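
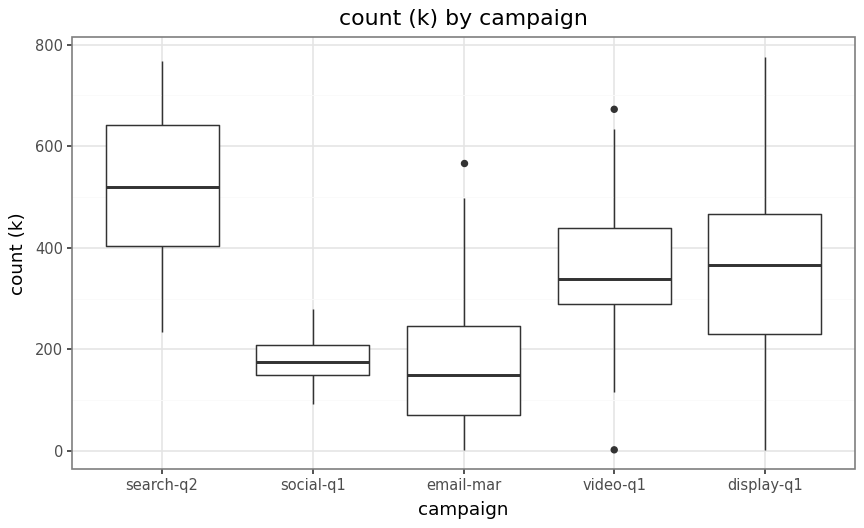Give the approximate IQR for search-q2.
≈ 250

Q3 ≈ 650, Q1 ≈ 400; IQR ≈ 250.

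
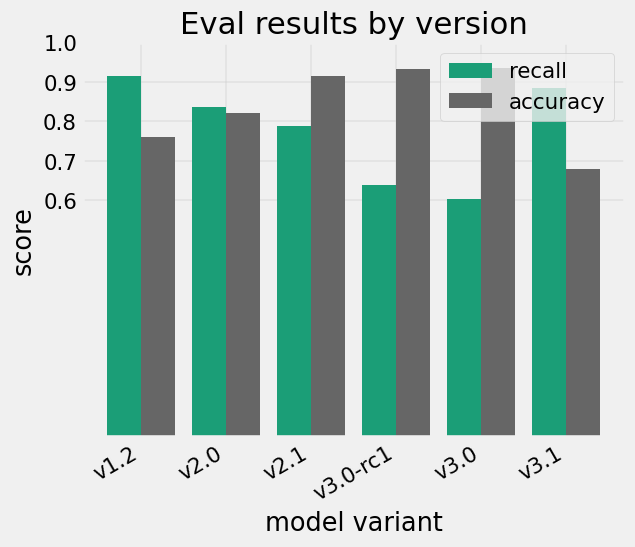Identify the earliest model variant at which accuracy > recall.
v2.0: accuracy ≈ 0.8 vs recall ≈ 0.8 (not yet); v2.1: accuracy ≈ 0.9 vs recall ≈ 0.8 (first crossover).

v2.1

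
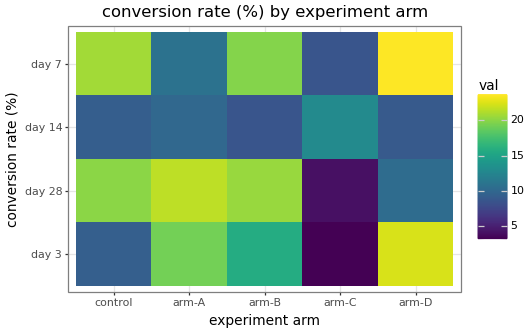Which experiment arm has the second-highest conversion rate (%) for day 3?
Top 3 for day 3: arm-D ≈ 22, arm-A ≈ 20, arm-B ≈ 16.

arm-A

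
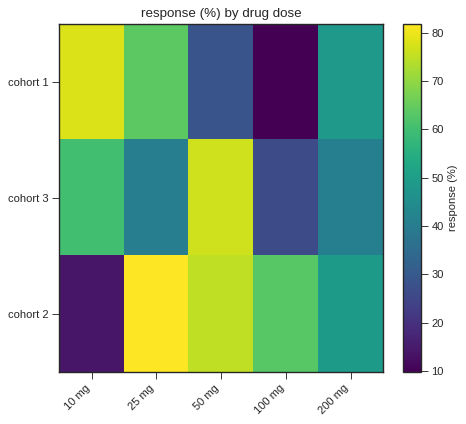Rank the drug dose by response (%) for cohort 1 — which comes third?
Top 4 for cohort 1: 10 mg ≈ 80, 25 mg ≈ 60, 200 mg ≈ 50, 50 mg ≈ 30.

200 mg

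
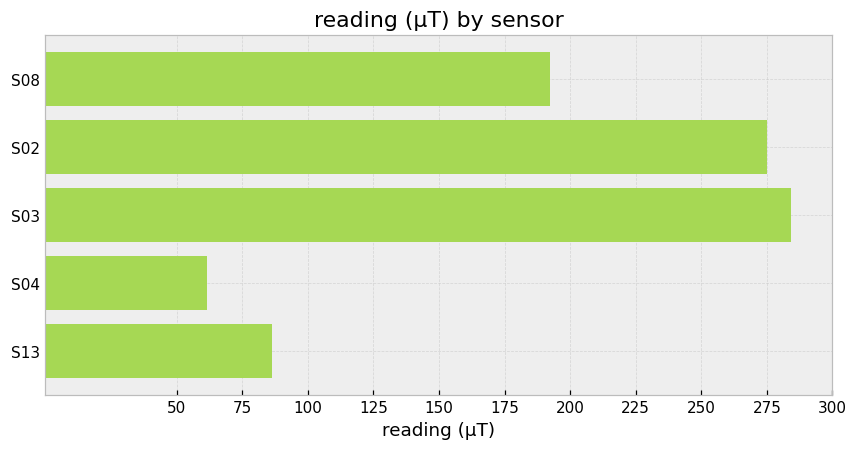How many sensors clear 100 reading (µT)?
Above 100: S08, S02, S03.

3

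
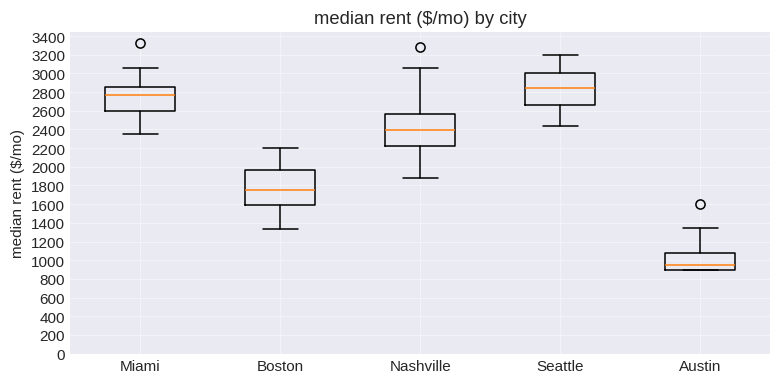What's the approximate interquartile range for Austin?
Q3 ≈ 1000, Q1 ≈ 800; IQR ≈ 200.

≈ 200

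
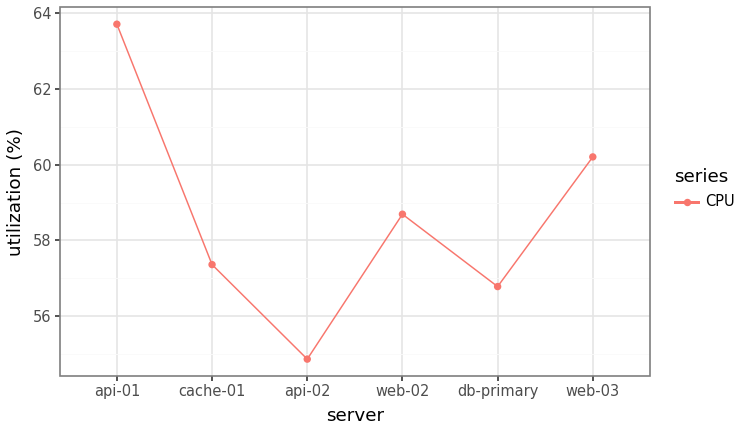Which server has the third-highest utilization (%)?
Top 4: api-01 ≈ 64, web-03 ≈ 60, web-02 ≈ 59, cache-01 ≈ 57.

web-02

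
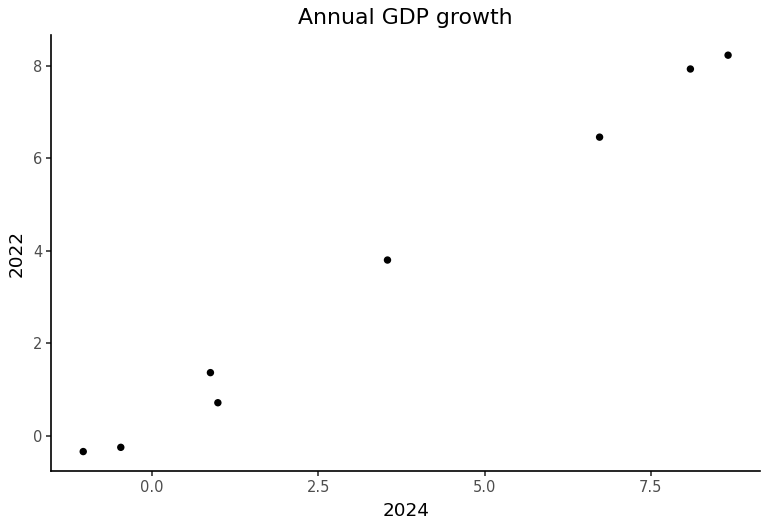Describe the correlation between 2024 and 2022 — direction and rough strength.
positive, strong

Points are positively correlated; strong (|r| ≈ 1.0).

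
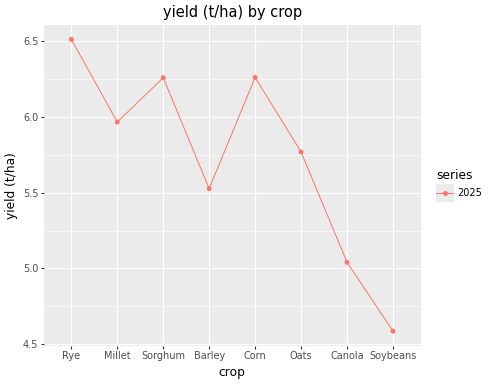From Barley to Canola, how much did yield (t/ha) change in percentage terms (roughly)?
≈ -10.7%

Barley ≈ 5.6, Canola ≈ 5.0; (5.0 − 5.6) / 5.6 ≈ -10.7%.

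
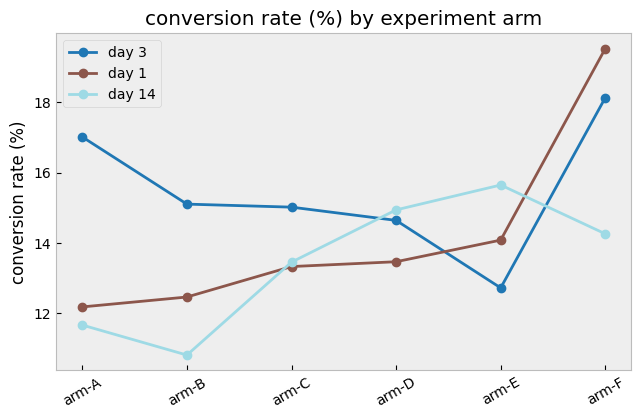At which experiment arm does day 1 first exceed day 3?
arm-D: day 1 ≈ 13 vs day 3 ≈ 15 (not yet); arm-E: day 1 ≈ 14 vs day 3 ≈ 13 (first crossover).

arm-E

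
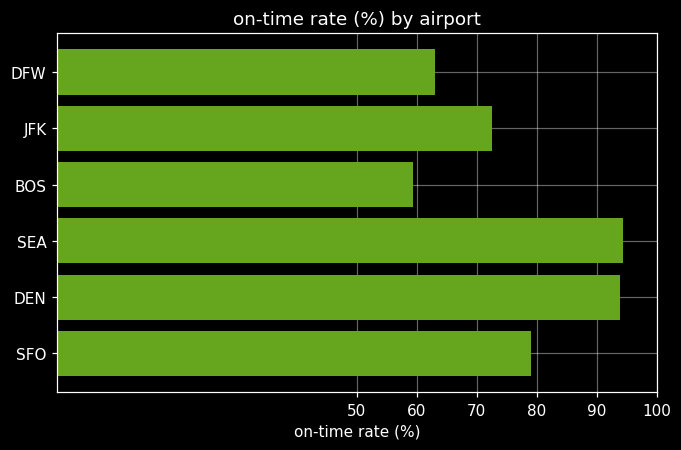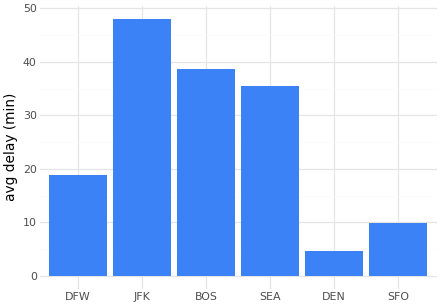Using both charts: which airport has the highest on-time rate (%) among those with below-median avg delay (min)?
Chart 2 median avg delay (min) ≈ 25; below-median airports: DFW, DEN, SFO. Among those, DEN has the highest on-time rate (%) (≈ 90).

DEN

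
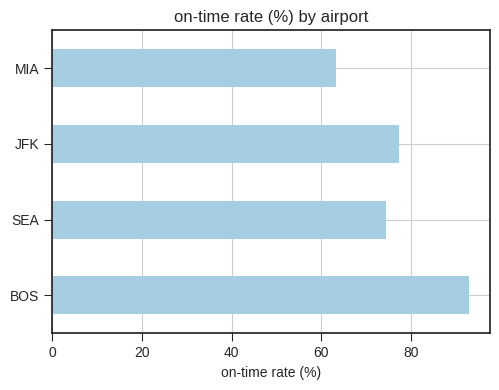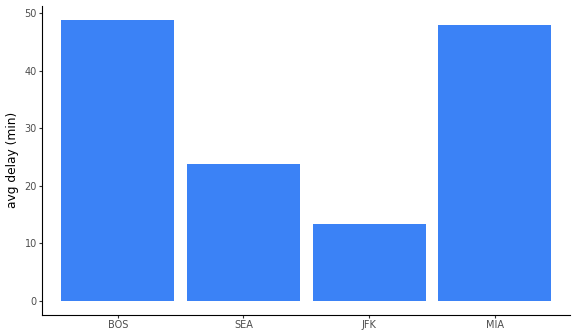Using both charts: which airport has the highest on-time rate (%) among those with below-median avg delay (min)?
JFK

Chart 2 median avg delay (min) ≈ 35; below-median airports: SEA, JFK. Among those, JFK has the highest on-time rate (%) (≈ 80).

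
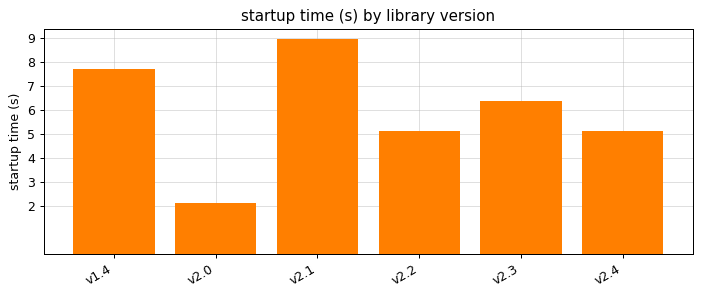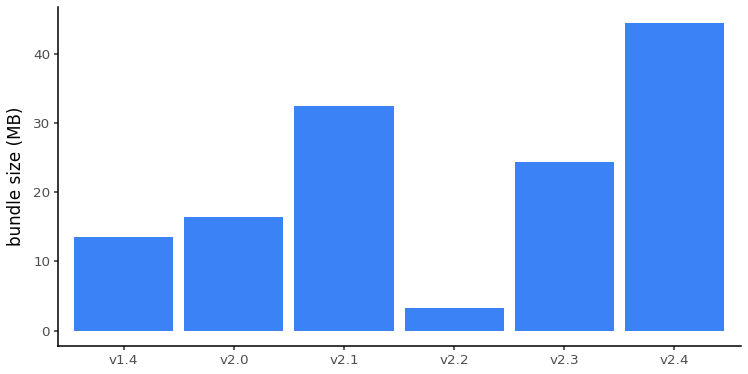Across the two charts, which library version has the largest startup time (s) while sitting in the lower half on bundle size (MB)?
v1.4

Chart 2 median bundle size (MB) ≈ 20; below-median library versions: v1.4, v2.0, v2.2. Among those, v1.4 has the highest startup time (s) (≈ 8).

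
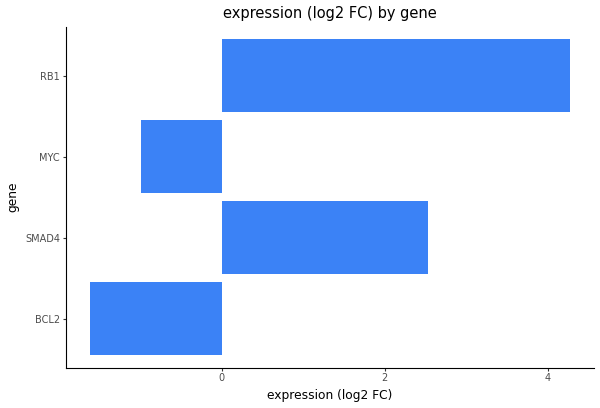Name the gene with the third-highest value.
Top 4: RB1 ≈ 4.5, SMAD4 ≈ 2.5, MYC ≈ -1.0, BCL2 ≈ -1.5.

MYC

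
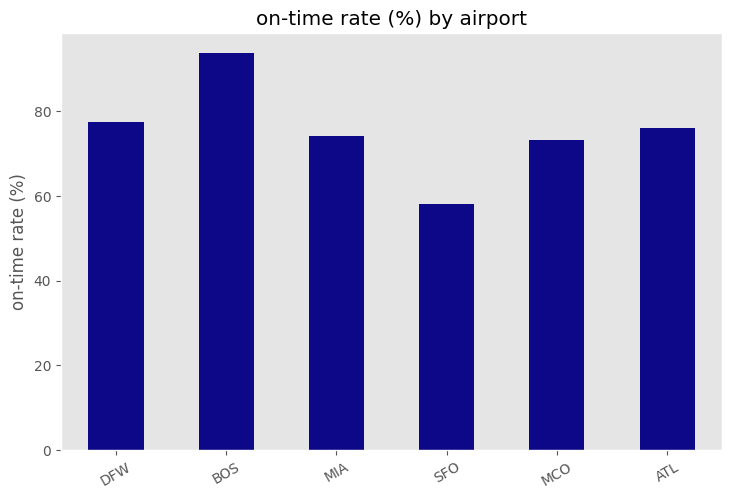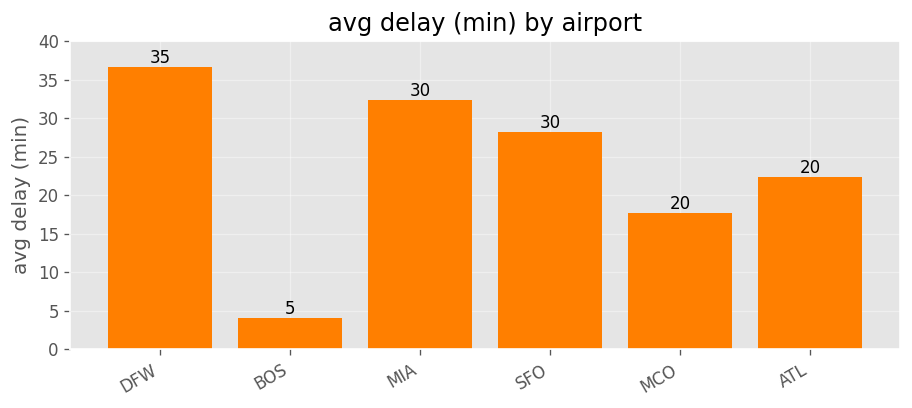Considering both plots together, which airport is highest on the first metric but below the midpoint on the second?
BOS

Chart 2 median avg delay (min) ≈ 25; below-median airports: BOS, MCO, ATL. Among those, BOS has the highest on-time rate (%) (≈ 90).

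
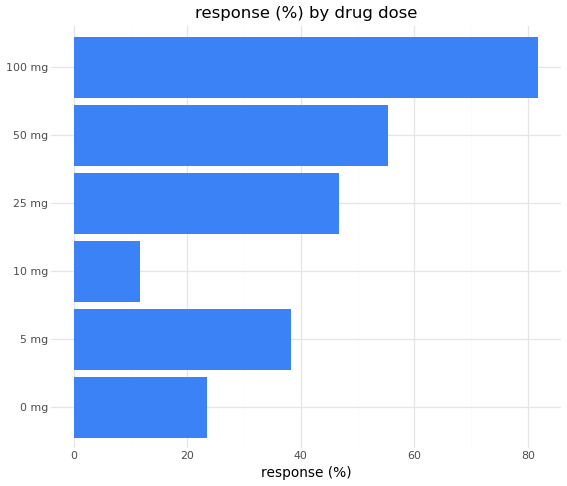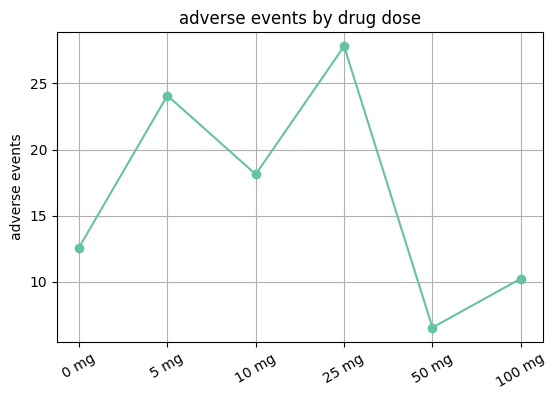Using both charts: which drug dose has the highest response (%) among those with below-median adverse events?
Chart 2 median adverse events ≈ 15; below-median drug doses: 0 mg, 50 mg, 100 mg. Among those, 100 mg has the highest response (%) (≈ 80).

100 mg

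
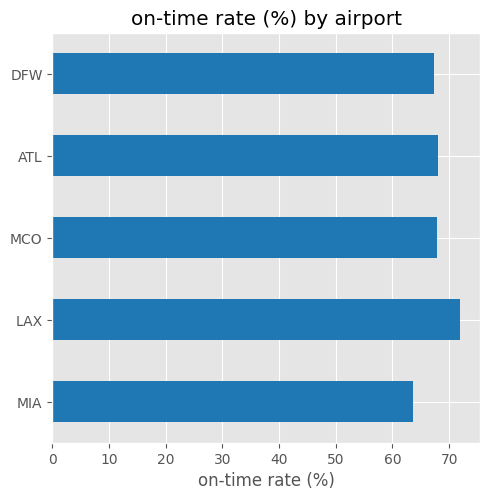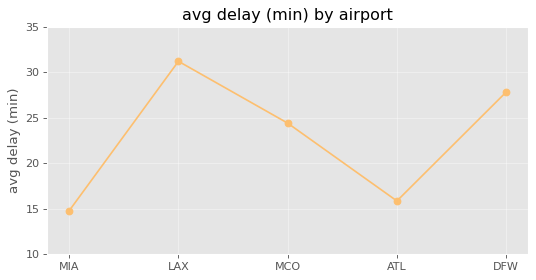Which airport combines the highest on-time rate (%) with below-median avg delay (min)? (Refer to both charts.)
Chart 2 median avg delay (min) ≈ 25; below-median airports: MIA, ATL. Among those, ATL has the highest on-time rate (%) (≈ 70).

ATL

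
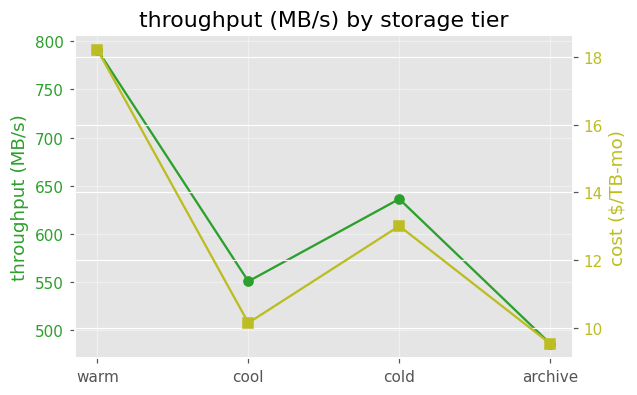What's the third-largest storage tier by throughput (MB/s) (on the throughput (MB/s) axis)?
cool

Top 4 (on the throughput (MB/s) axis): warm ≈ 800, cold ≈ 650, cool ≈ 550, archive ≈ 500.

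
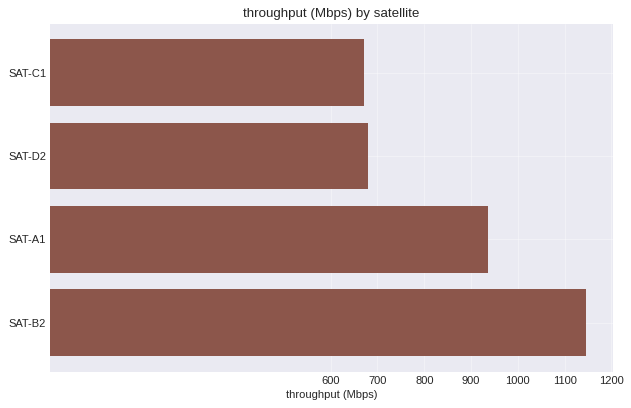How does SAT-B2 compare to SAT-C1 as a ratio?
≈ 1.57×

SAT-B2 ≈ 1100, SAT-C1 ≈ 700; 1100/700 ≈ 1.57.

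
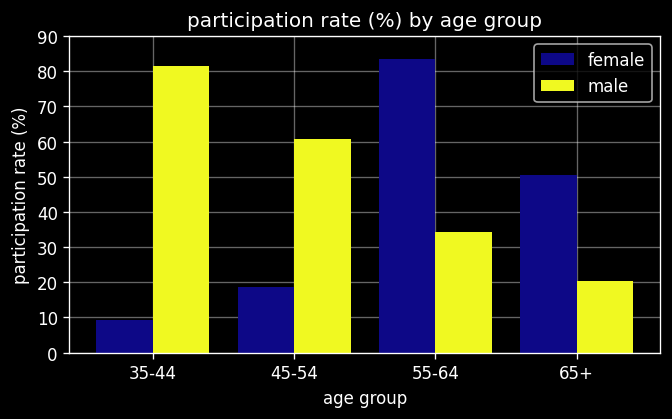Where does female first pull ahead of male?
55-64

45-54: female ≈ 20 vs male ≈ 60 (not yet); 55-64: female ≈ 80 vs male ≈ 30 (first crossover).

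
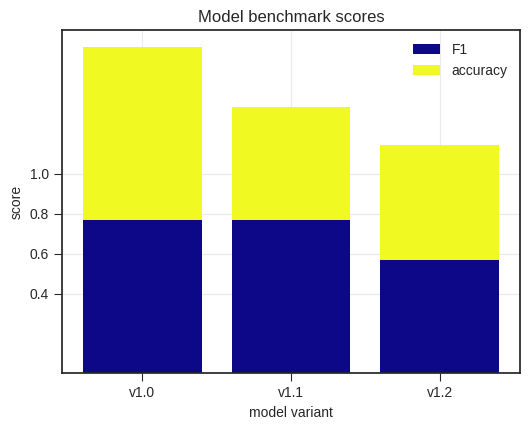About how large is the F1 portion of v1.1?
≈ 0.8

F1 top ≈ 0.8, bottom ≈ 0.0; segment ≈ 0.8.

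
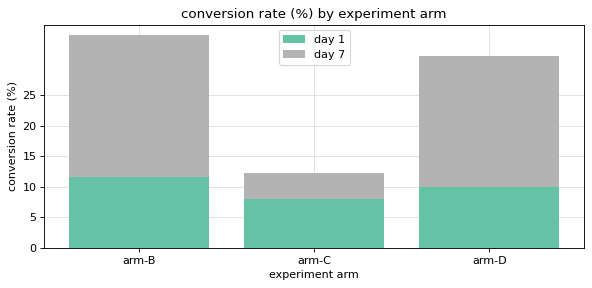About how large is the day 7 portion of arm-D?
day 7 top ≈ 30, bottom ≈ 10; segment ≈ 20.

≈ 20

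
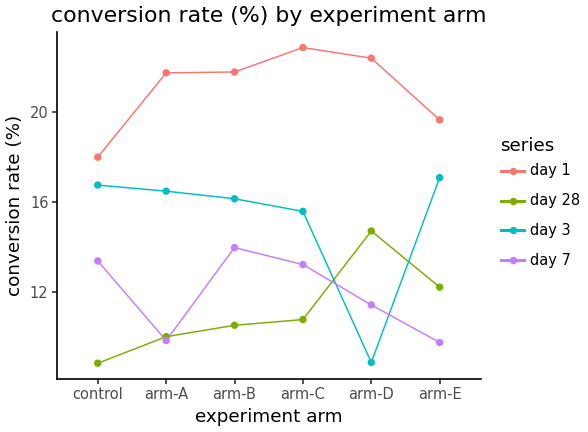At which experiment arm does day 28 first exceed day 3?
arm-D

arm-C: day 28 ≈ 10 vs day 3 ≈ 16 (not yet); arm-D: day 28 ≈ 14 vs day 3 ≈ 8 (first crossover).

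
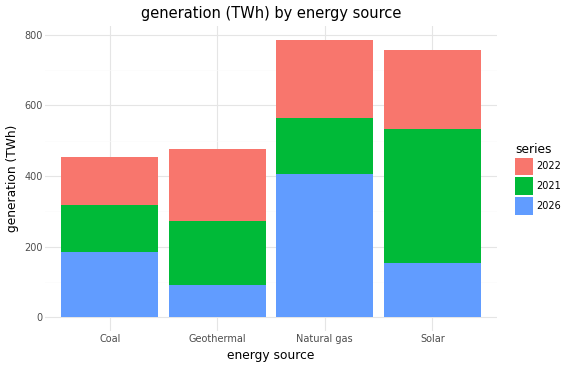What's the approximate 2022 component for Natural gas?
2022 top ≈ 800, bottom ≈ 600; segment ≈ 200.

≈ 200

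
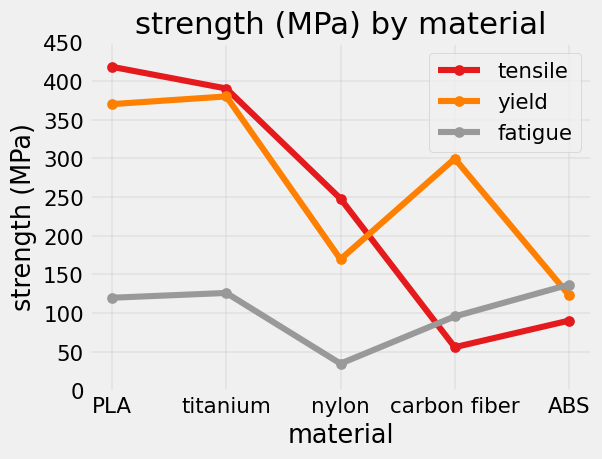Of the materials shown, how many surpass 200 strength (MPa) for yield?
3

Above 200: PLA, titanium, carbon fiber.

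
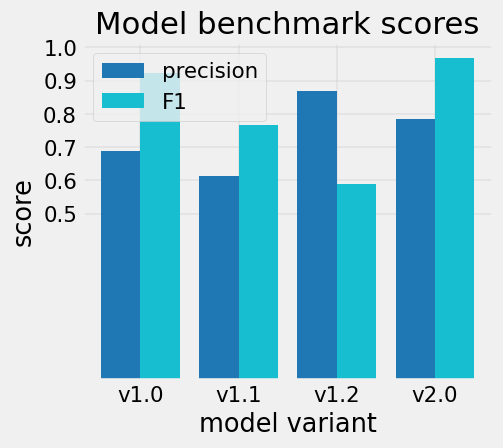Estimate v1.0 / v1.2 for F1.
v1.0 ≈ 0.9, v1.2 ≈ 0.6; 0.9/0.6 ≈ 1.5.

≈ 1.5×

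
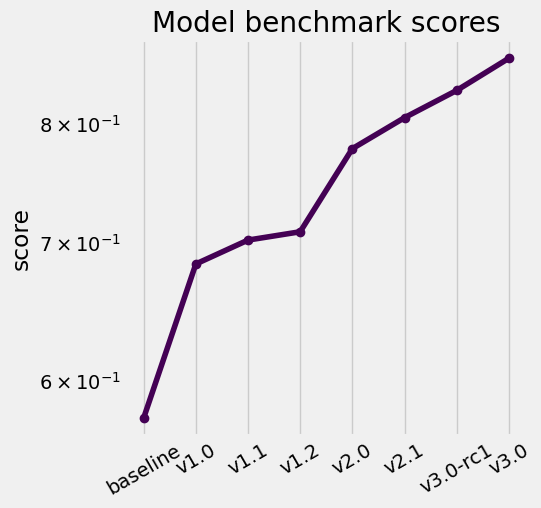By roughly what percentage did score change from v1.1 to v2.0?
≈ +14.3%

v1.1 ≈ 0.70, v2.0 ≈ 0.80; (0.80 − 0.70) / 0.70 ≈ +14.3%.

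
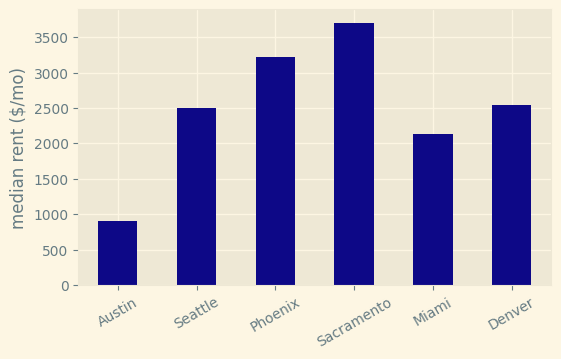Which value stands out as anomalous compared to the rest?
Austin ≈ 1000; the rest sit between ≈ 2000 and ≈ 3500.

Austin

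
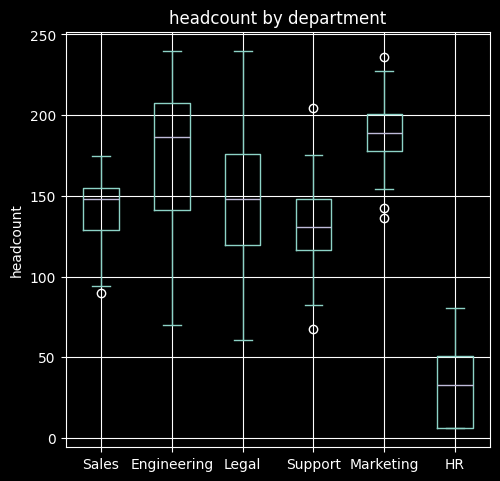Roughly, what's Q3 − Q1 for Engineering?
Q3 ≈ 200, Q1 ≈ 140; IQR ≈ 60.

≈ 60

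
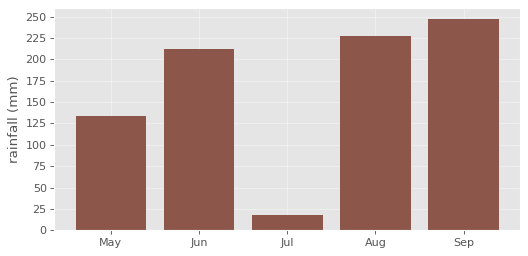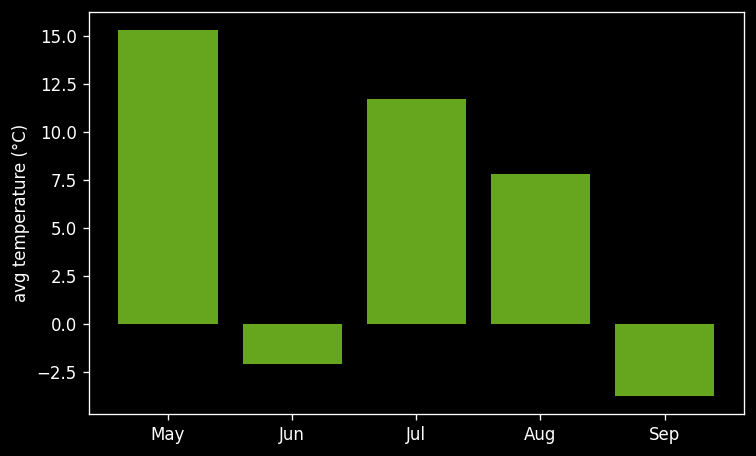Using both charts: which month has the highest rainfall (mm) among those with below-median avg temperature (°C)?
Sep

Chart 2 median avg temperature (°C) ≈ 8; below-median months: Jun, Sep. Among those, Sep has the highest rainfall (mm) (≈ 250).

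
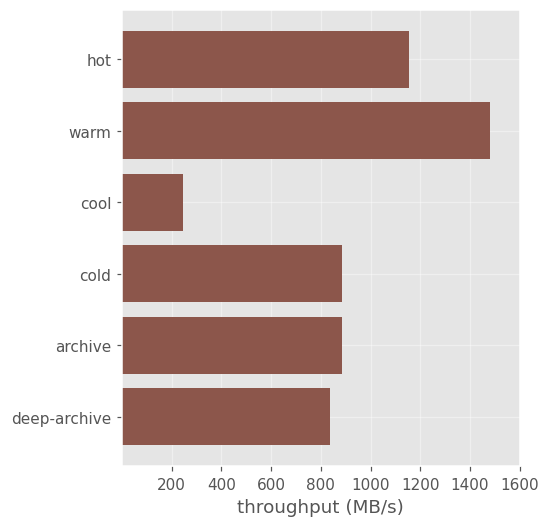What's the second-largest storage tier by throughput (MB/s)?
Top 3: warm ≈ 1400, hot ≈ 1200, cold ≈ 800.

hot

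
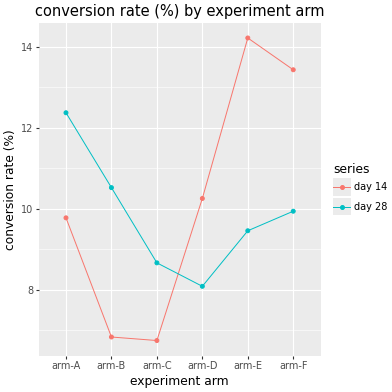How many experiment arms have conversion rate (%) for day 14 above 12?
2

Above 12: arm-E, arm-F.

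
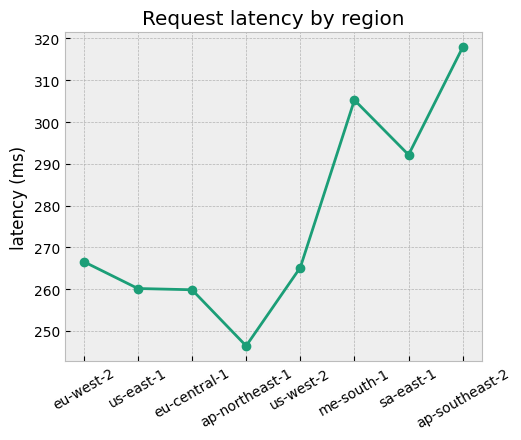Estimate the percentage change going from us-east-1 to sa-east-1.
≈ +11.5%

us-east-1 ≈ 260, sa-east-1 ≈ 290; (290 − 260) / 260 ≈ +11.5%.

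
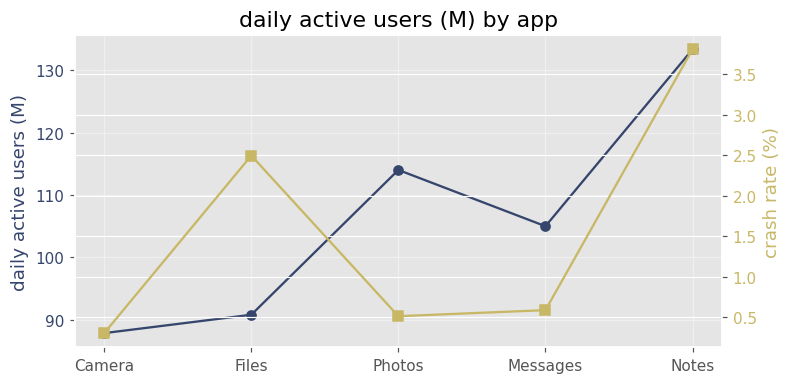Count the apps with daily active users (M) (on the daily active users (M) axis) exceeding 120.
1

Above 120: Notes.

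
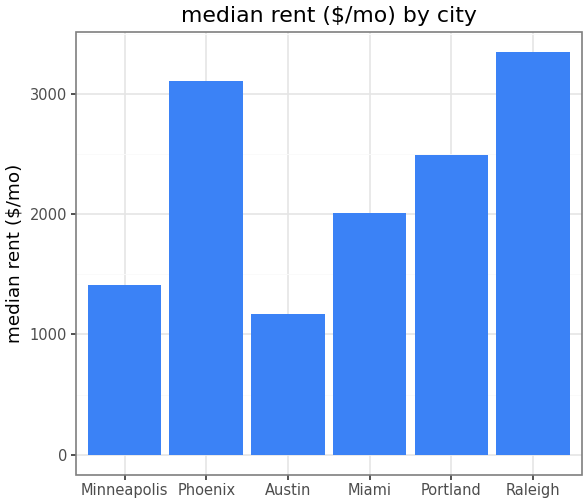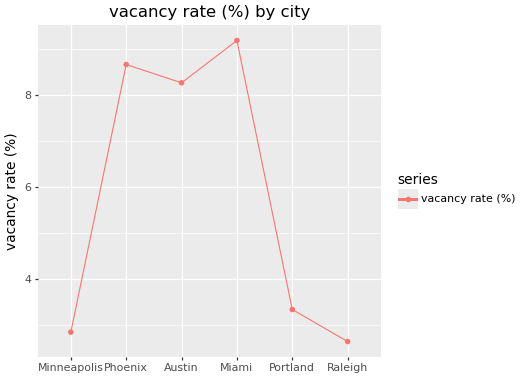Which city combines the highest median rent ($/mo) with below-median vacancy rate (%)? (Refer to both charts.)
Raleigh

Chart 2 median vacancy rate (%) ≈ 6; below-median cities: Minneapolis, Portland, Raleigh. Among those, Raleigh has the highest median rent ($/mo) (≈ 3500).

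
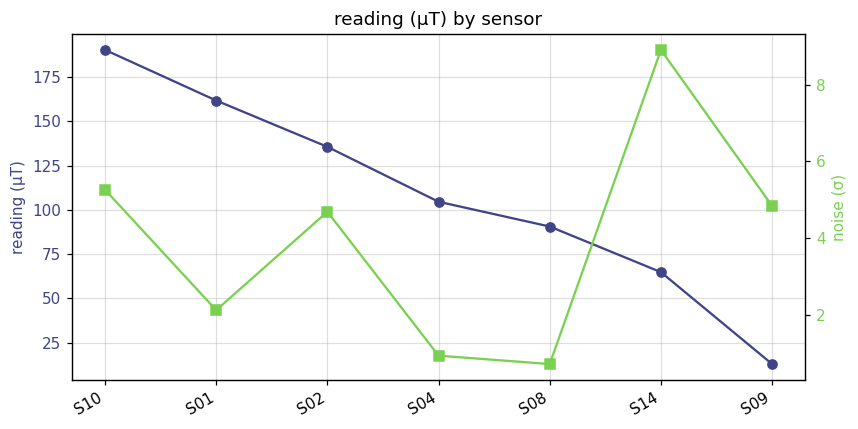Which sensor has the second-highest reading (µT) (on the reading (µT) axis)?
Top 3 (on the reading (µT) axis): S10 ≈ 200, S01 ≈ 160, S02 ≈ 140.

S01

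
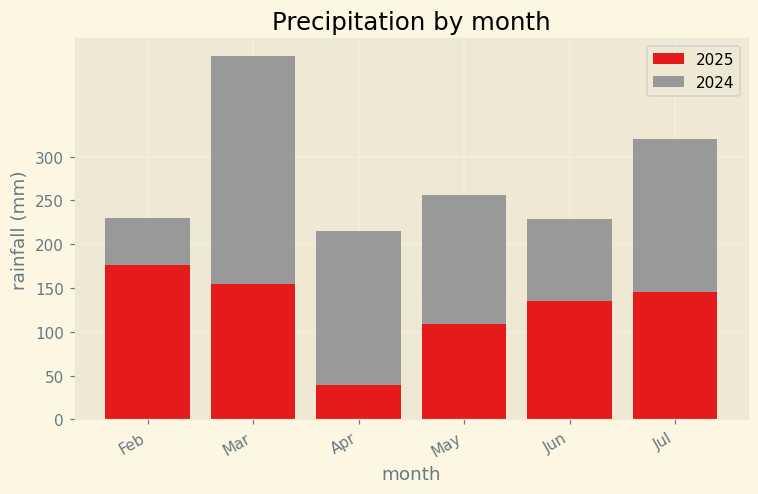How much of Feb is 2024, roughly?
2024 top ≈ 250, bottom ≈ 200; segment ≈ 50.

≈ 50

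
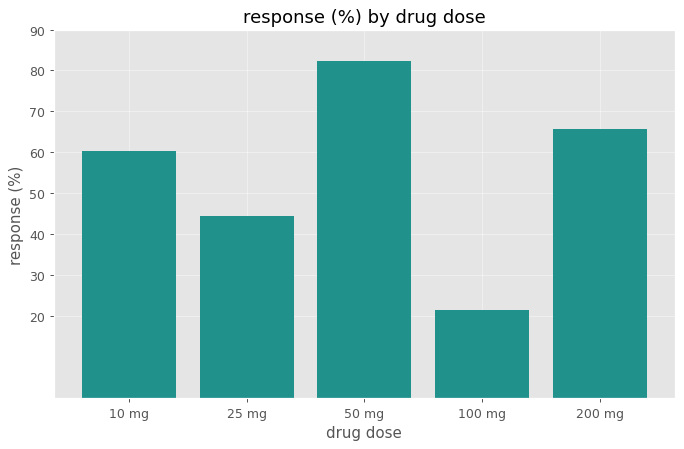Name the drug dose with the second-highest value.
200 mg

Top 3: 50 mg ≈ 80, 200 mg ≈ 70, 10 mg ≈ 60.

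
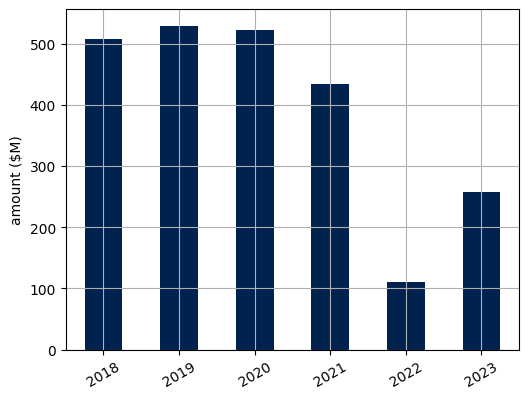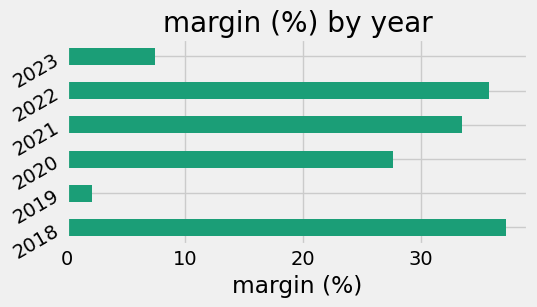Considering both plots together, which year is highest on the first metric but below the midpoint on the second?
2019

Chart 2 median margin (%) ≈ 30; below-median years: 2019, 2020, 2023. Among those, 2019 has the highest amount ($M) (≈ 550).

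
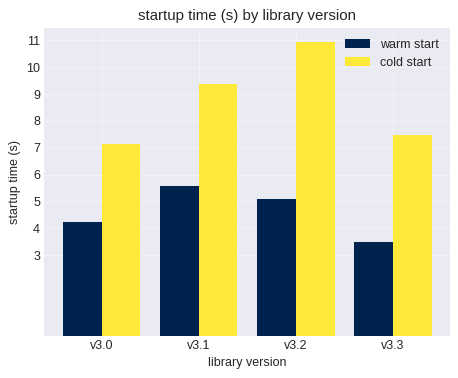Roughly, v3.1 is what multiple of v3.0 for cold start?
v3.1 ≈ 9, v3.0 ≈ 7; 9/7 ≈ 1.29.

≈ 1.29×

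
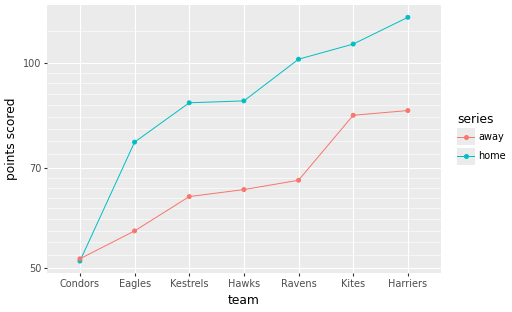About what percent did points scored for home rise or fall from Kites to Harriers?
≈ +9.1%

Kites ≈ 110, Harriers ≈ 120; (120 − 110) / 110 ≈ +9.1%.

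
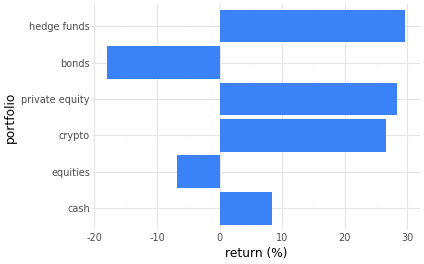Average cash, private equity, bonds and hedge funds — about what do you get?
(10 + 30 + -20 + 30) / 4 ≈ 12.

≈ 12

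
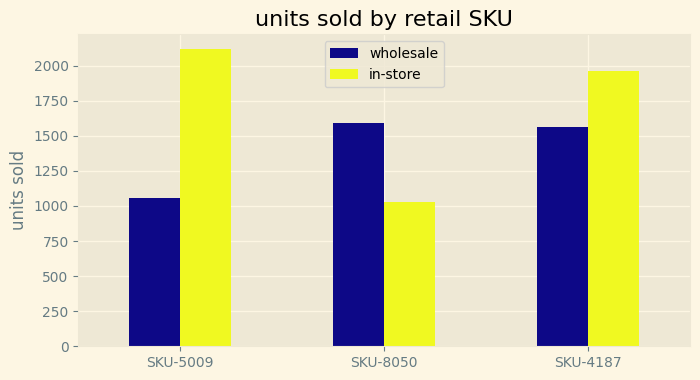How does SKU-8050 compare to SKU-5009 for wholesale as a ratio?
SKU-8050 ≈ 1600, SKU-5009 ≈ 1000; 1600/1000 ≈ 1.6.

≈ 1.6×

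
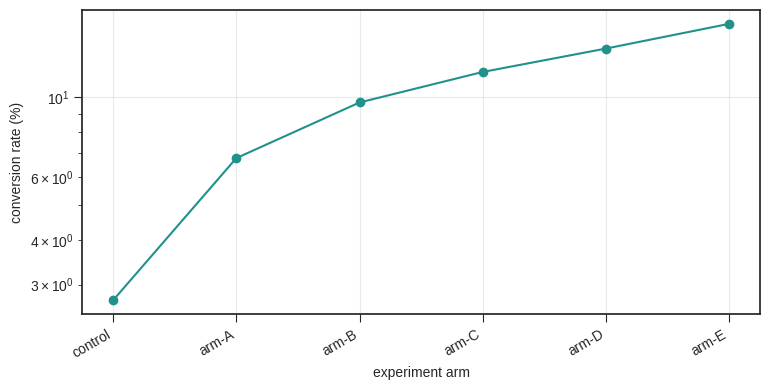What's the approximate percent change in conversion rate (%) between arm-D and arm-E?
arm-D ≈ 14, arm-E ≈ 16; (16 − 14) / 14 ≈ +14.3%.

≈ +14.3%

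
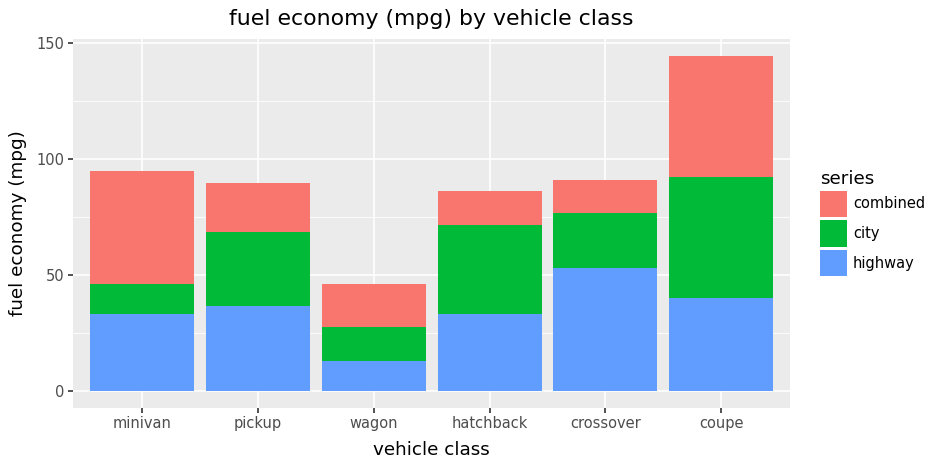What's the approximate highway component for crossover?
highway top ≈ 60, bottom ≈ 0; segment ≈ 60.

≈ 60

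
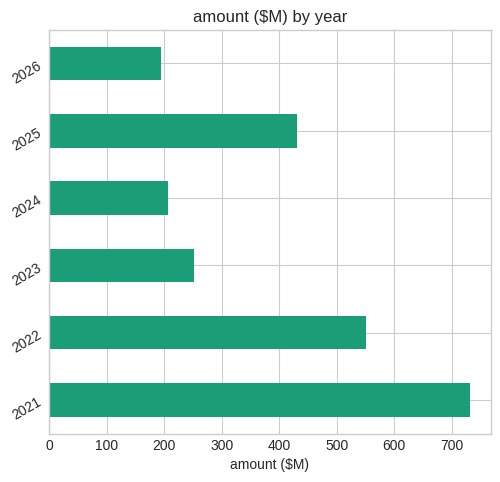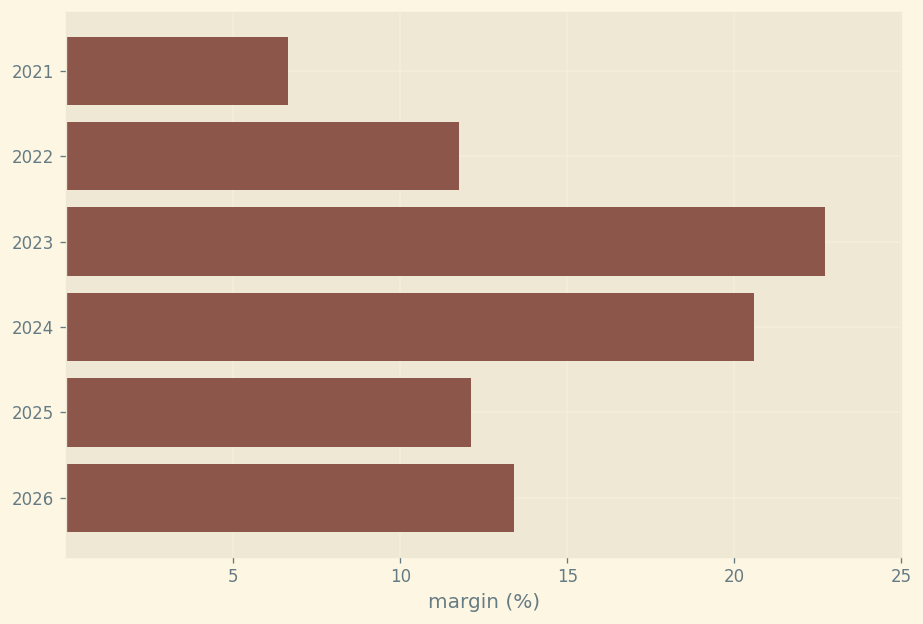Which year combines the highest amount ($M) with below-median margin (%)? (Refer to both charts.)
Chart 2 median margin (%) ≈ 15; below-median years: 2021, 2022, 2025. Among those, 2021 has the highest amount ($M) (≈ 700).

2021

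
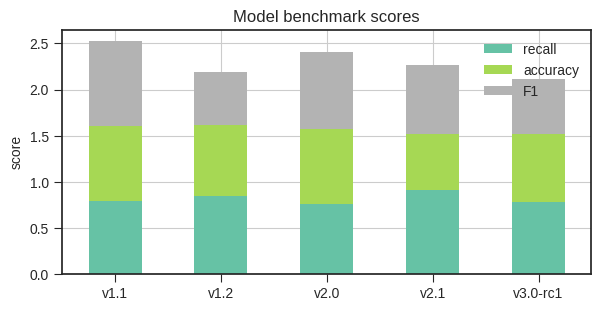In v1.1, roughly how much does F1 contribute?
≈ 1.0

F1 top ≈ 2.5, bottom ≈ 1.5; segment ≈ 1.0.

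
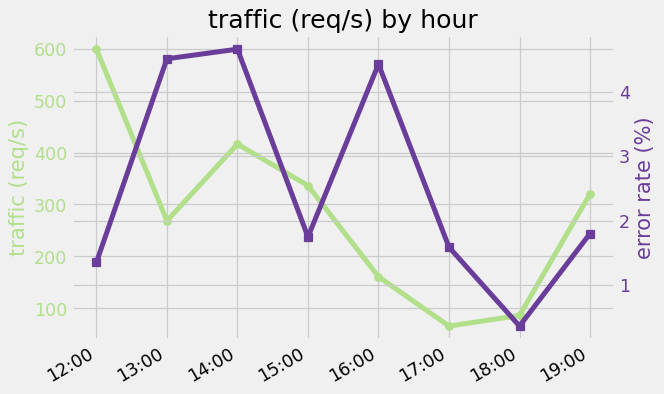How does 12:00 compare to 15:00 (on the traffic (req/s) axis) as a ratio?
≈ 1.71×

12:00 ≈ 600, 15:00 ≈ 350; 600/350 ≈ 1.71.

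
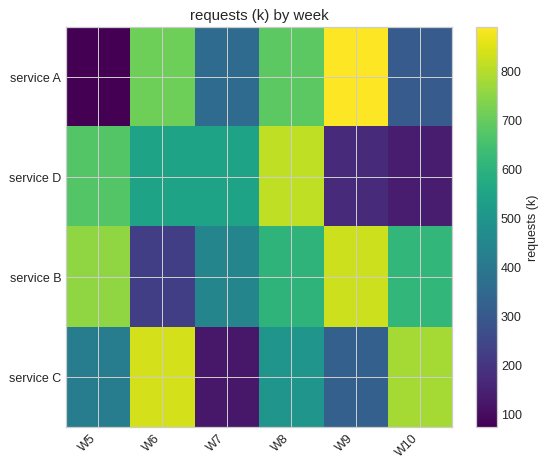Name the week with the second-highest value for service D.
Top 3 for service D: W8 ≈ 800, W5 ≈ 700, W6 ≈ 500.

W5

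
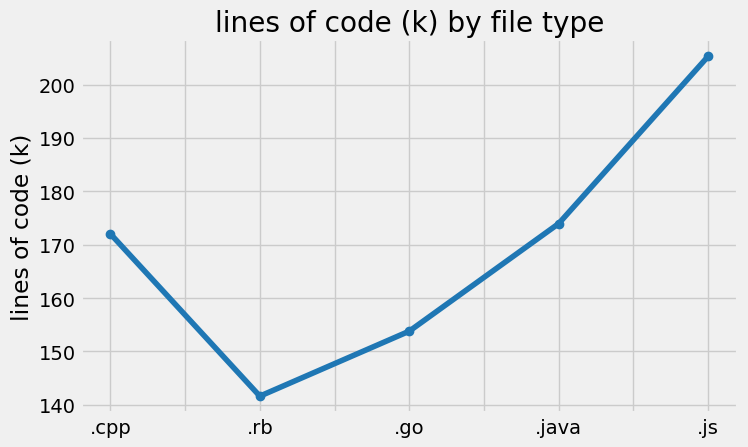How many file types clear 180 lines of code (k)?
1

Above 180: .js.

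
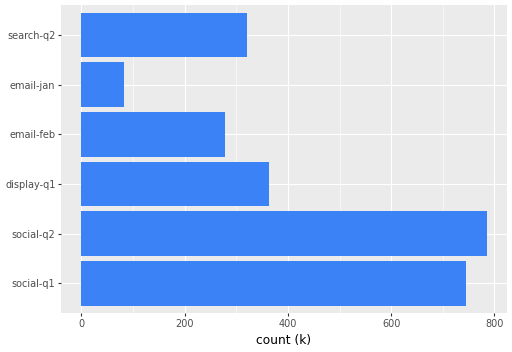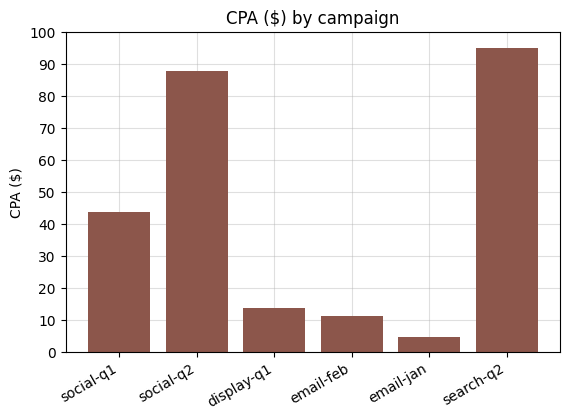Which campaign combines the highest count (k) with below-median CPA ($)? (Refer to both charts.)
Chart 2 median CPA ($) ≈ 30; below-median campaigns: display-q1, email-feb, email-jan. Among those, display-q1 has the highest count (k) (≈ 400).

display-q1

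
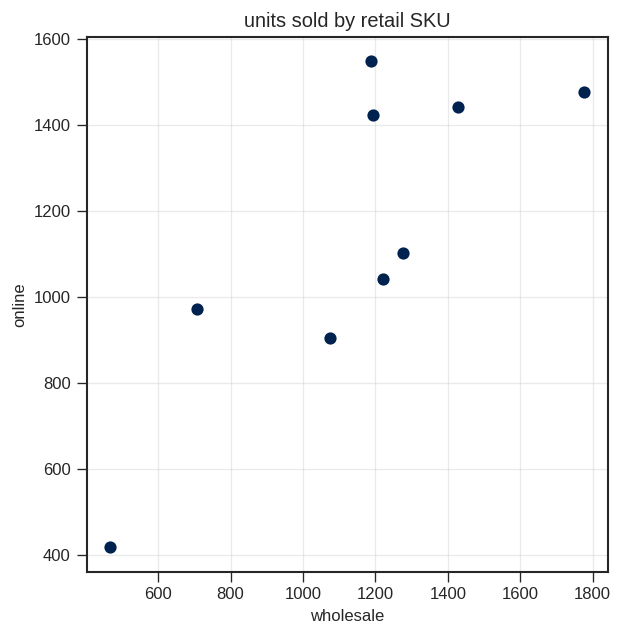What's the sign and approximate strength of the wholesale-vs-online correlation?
positive, strong

Points are positively correlated; strong (|r| ≈ 0.8).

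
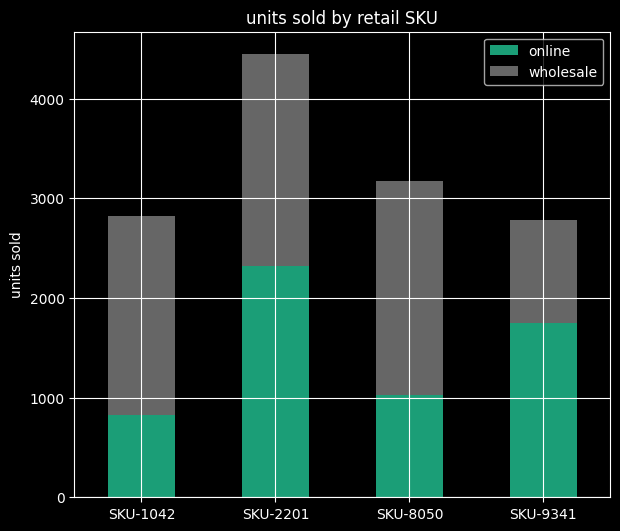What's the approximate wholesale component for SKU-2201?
≈ 2000

wholesale top ≈ 4500, bottom ≈ 2500; segment ≈ 2000.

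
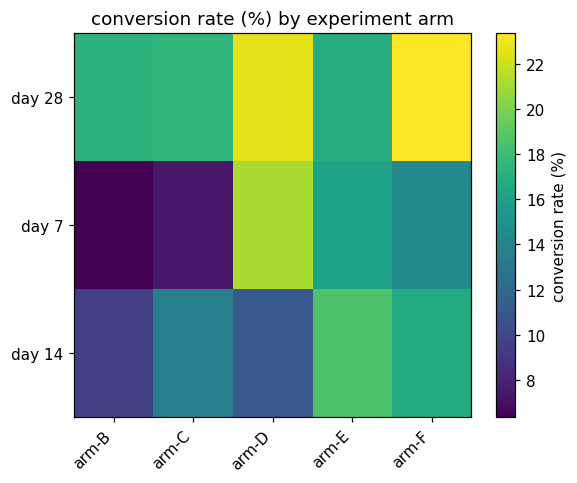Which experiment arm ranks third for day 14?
arm-C

Top 4 for day 14: arm-E ≈ 18, arm-F ≈ 16, arm-C ≈ 14, arm-D ≈ 12.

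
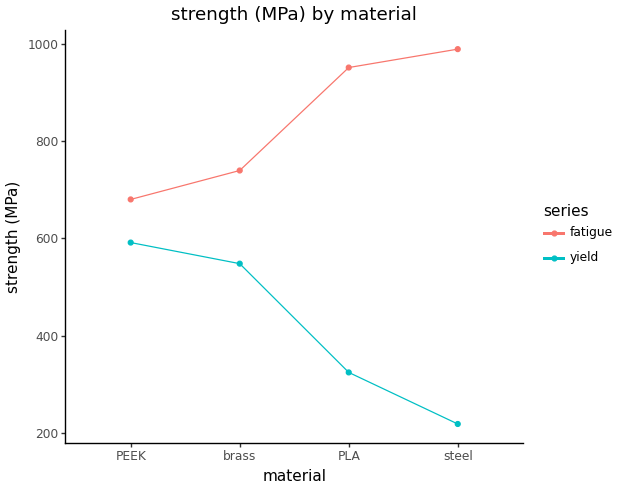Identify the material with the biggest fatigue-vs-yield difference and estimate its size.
steel, ≈ 800 MPa

steel: fatigue ≈ 1000, yield ≈ 200 → gap ≈ 800. Next-largest (PLA) is only ≈ 700.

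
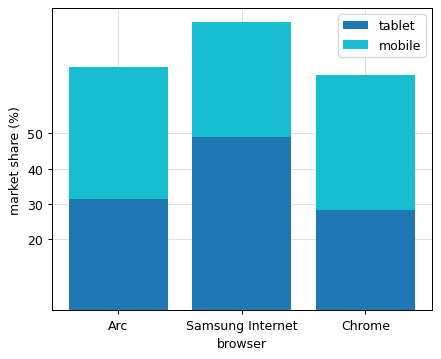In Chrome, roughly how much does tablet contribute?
≈ 30

tablet top ≈ 30, bottom ≈ 0; segment ≈ 30.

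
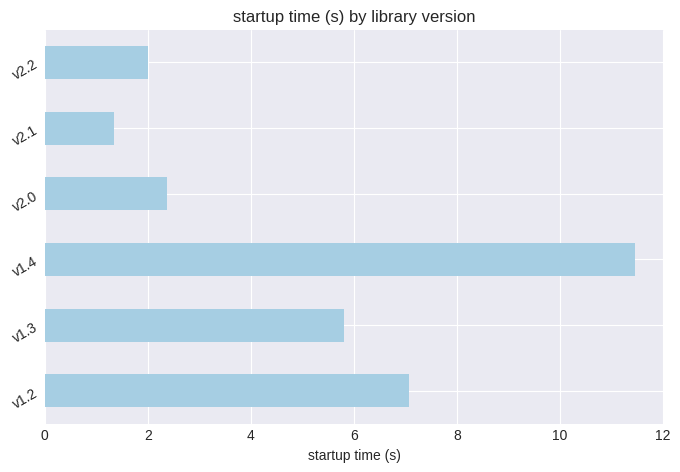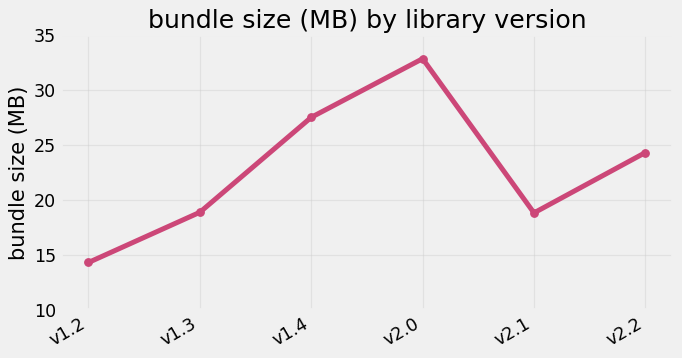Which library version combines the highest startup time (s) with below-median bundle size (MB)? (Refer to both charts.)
v1.2

Chart 2 median bundle size (MB) ≈ 20; below-median library versions: v1.2, v1.3, v2.1. Among those, v1.2 has the highest startup time (s) (≈ 8).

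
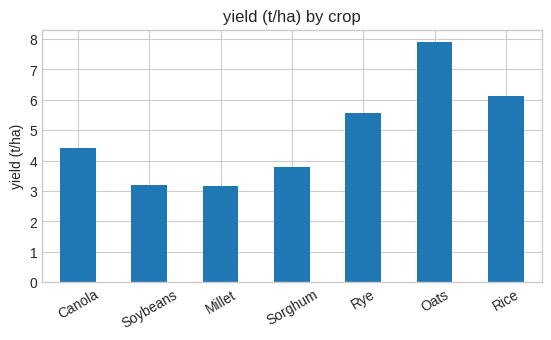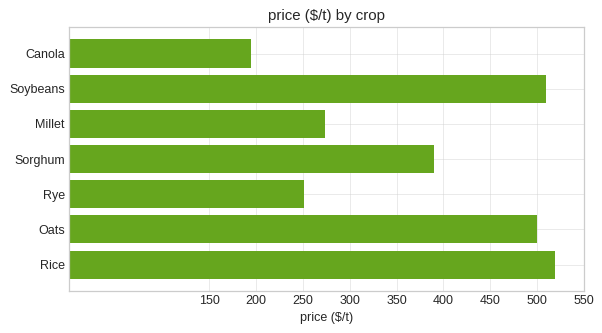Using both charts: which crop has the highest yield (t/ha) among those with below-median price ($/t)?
Chart 2 median price ($/t) ≈ 400; below-median crops: Canola, Millet, Rye. Among those, Rye has the highest yield (t/ha) (≈ 6).

Rye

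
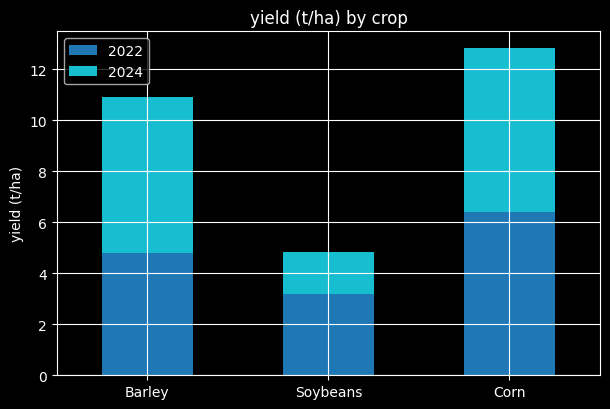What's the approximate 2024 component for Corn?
≈ 6

2024 top ≈ 12, bottom ≈ 6; segment ≈ 6.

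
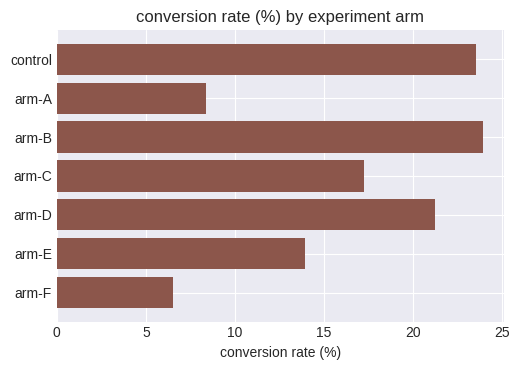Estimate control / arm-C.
control ≈ 24, arm-C ≈ 18; 24/18 ≈ 1.33.

≈ 1.33×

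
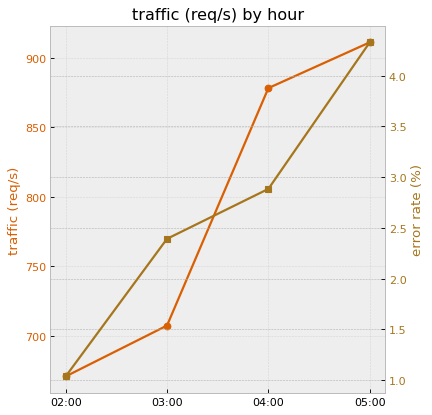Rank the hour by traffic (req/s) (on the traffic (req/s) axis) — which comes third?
03:00

Top 4 (on the traffic (req/s) axis): 05:00 ≈ 900, 04:00 ≈ 875, 03:00 ≈ 700, 02:00 ≈ 675.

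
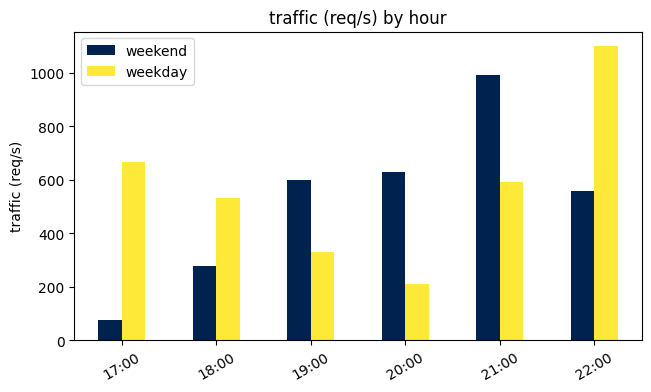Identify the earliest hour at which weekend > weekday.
18:00: weekend ≈ 300 vs weekday ≈ 500 (not yet); 19:00: weekend ≈ 600 vs weekday ≈ 300 (first crossover).

19:00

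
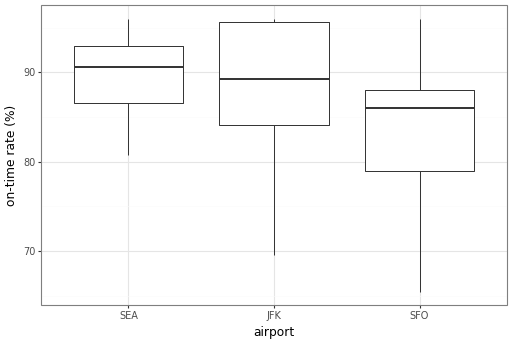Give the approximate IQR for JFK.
Q3 ≈ 96, Q1 ≈ 84; IQR ≈ 12.

≈ 12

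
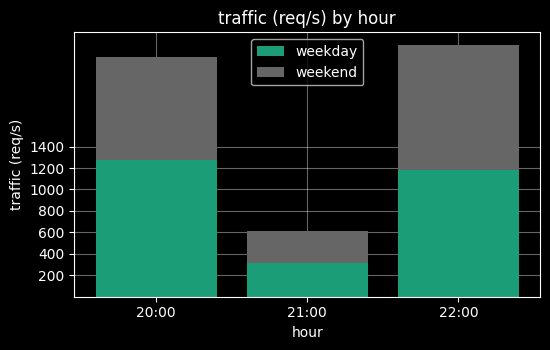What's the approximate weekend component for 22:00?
≈ 1200

weekend top ≈ 2400, bottom ≈ 1200; segment ≈ 1200.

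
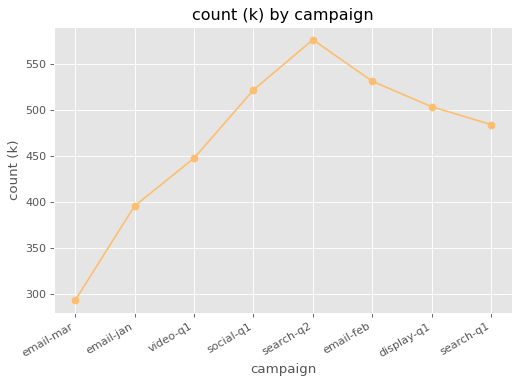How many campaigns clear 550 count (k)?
1

Above 550: search-q2.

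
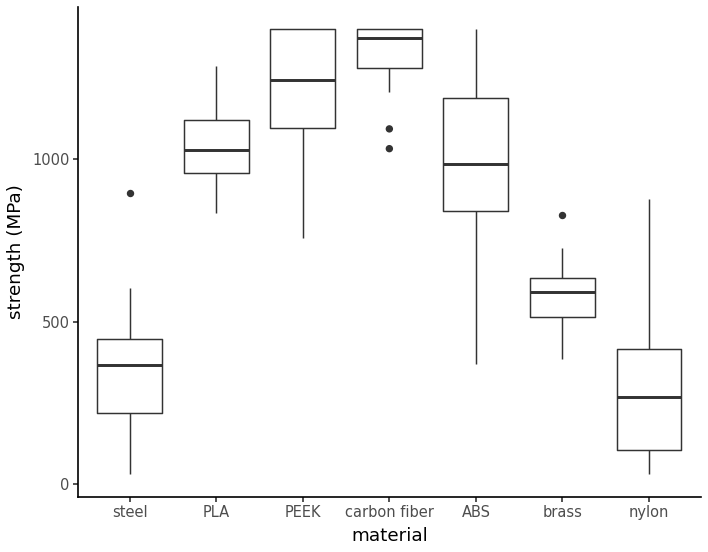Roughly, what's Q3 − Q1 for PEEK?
≈ 300

Q3 ≈ 1400, Q1 ≈ 1100; IQR ≈ 300.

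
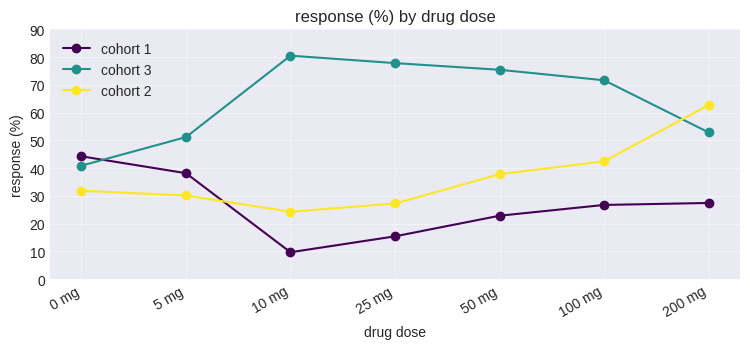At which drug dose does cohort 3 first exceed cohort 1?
5 mg

0 mg: cohort 3 ≈ 40 vs cohort 1 ≈ 40 (not yet); 5 mg: cohort 3 ≈ 50 vs cohort 1 ≈ 40 (first crossover).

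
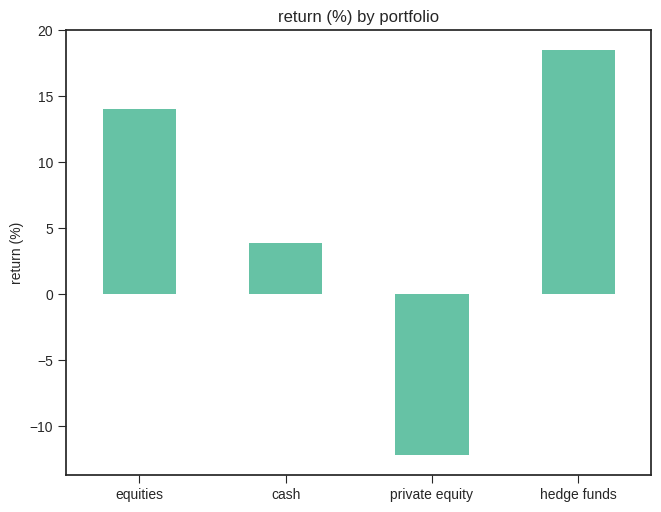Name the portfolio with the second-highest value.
Top 3: hedge funds ≈ 20, equities ≈ 15, cash ≈ 5.

equities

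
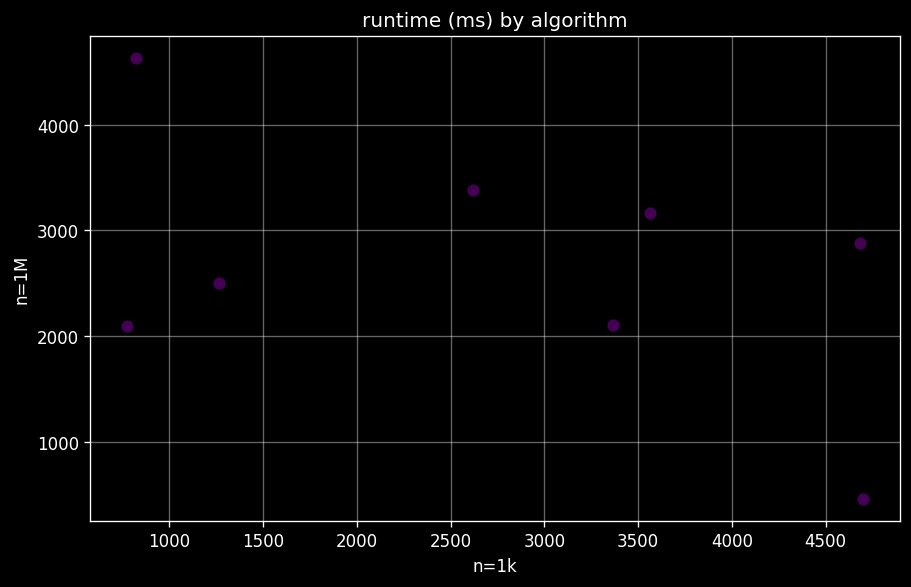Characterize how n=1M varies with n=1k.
Points are negatively correlated; moderate (|r| ≈ 0.5).

negative, moderate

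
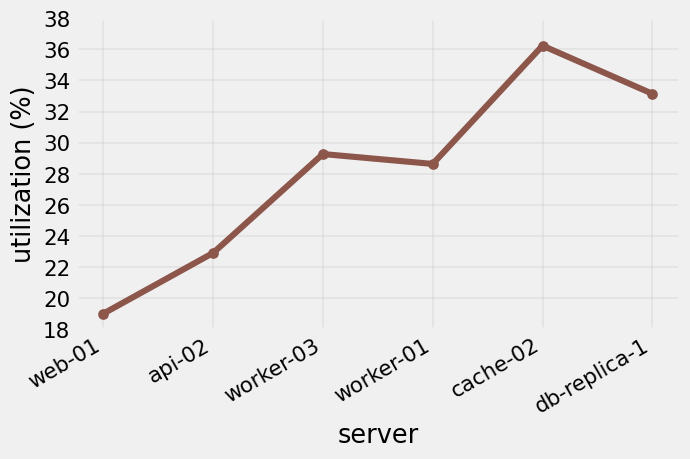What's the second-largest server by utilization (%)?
db-replica-1

Top 3: cache-02 ≈ 36, db-replica-1 ≈ 34, worker-03 ≈ 30.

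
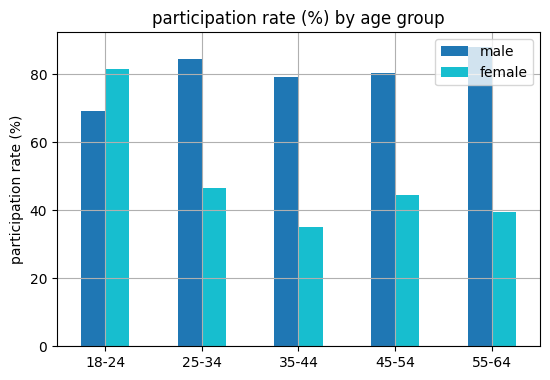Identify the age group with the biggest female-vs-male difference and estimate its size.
55-64, ≈ 50 %

55-64: female ≈ 40, male ≈ 90 → gap ≈ 50. Next-largest (35-44) is only ≈ 40.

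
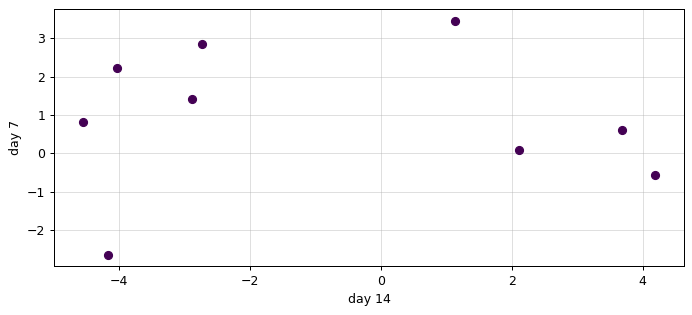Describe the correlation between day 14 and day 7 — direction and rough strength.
no clear correlation

Points are roughly uncorrelated; weak (|r| ≈ 0.1).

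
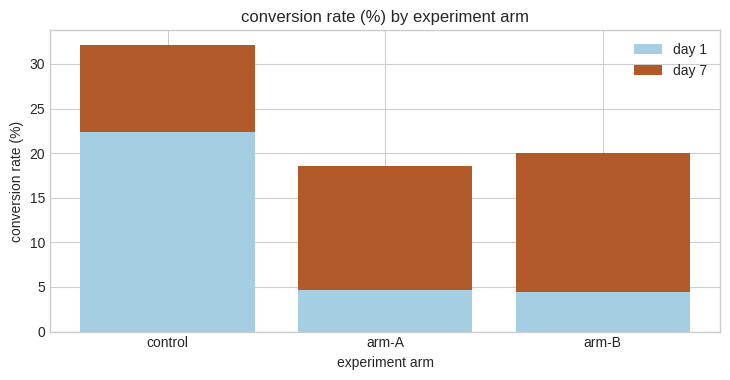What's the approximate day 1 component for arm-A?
day 1 top ≈ 5, bottom ≈ 0; segment ≈ 5.

≈ 5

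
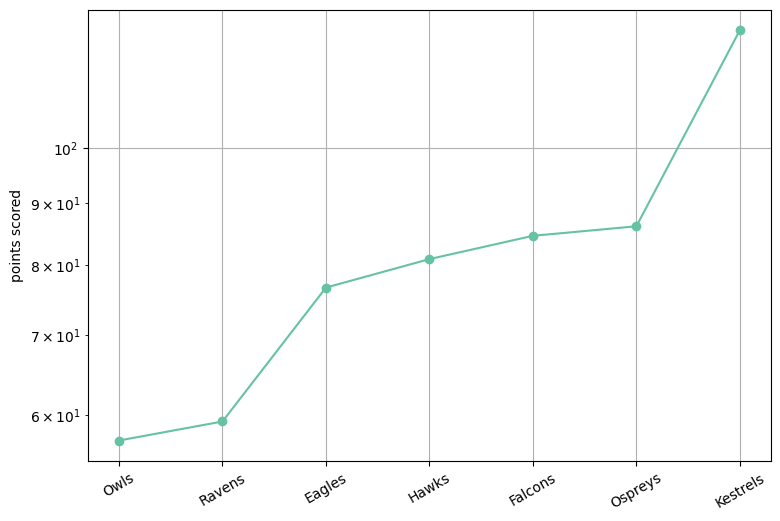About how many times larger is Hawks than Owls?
Hawks ≈ 80, Owls ≈ 60; 80/60 ≈ 1.33.

≈ 1.33×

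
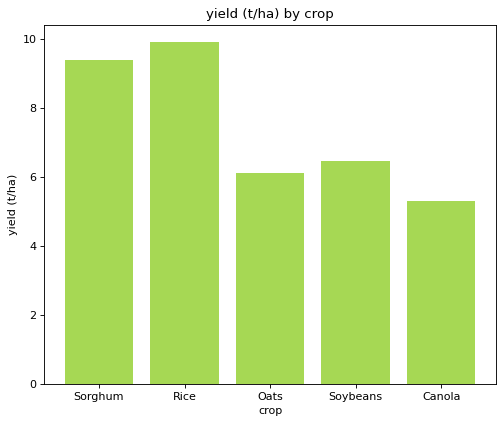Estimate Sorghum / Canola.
≈ 1.8×

Sorghum ≈ 9, Canola ≈ 5; 9/5 ≈ 1.8.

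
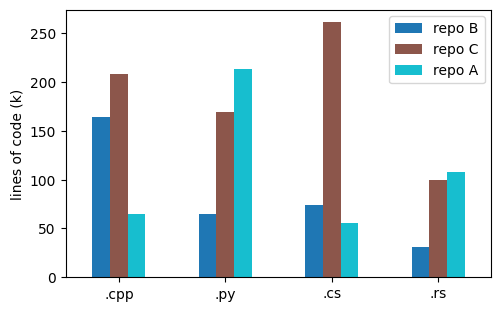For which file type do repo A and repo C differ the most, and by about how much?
.cs, ≈ 200 k

.cs: repo A ≈ 50, repo C ≈ 250 → gap ≈ 200. Next-largest (.cpp) is only ≈ 125.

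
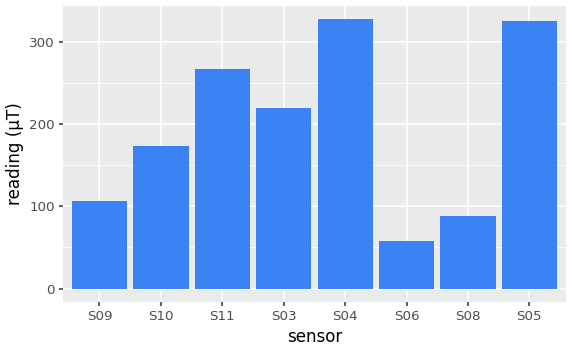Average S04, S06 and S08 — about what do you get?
(350 + 50 + 100) / 3 ≈ 167.

≈ 167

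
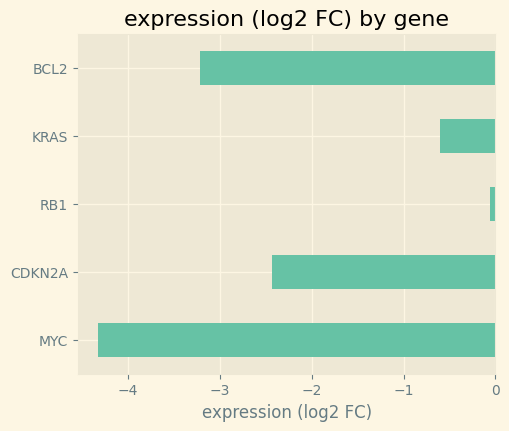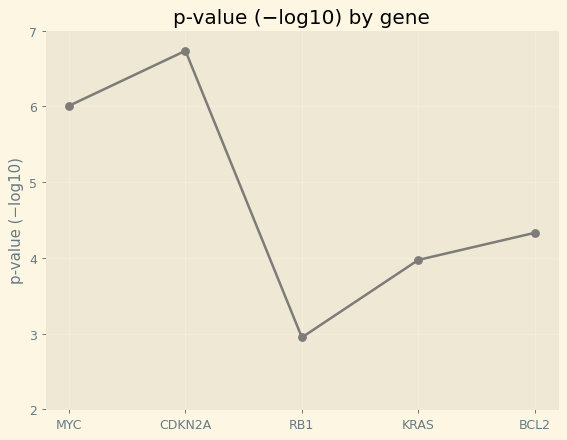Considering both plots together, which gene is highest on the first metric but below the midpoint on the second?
RB1

Chart 2 median p-value (−log10) ≈ 4; below-median genes: RB1, KRAS. Among those, RB1 has the highest expression (log2 FC) (≈ 0).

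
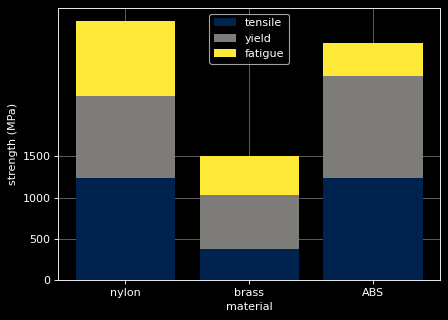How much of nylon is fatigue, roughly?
≈ 1000

fatigue top ≈ 3000, bottom ≈ 2000; segment ≈ 1000.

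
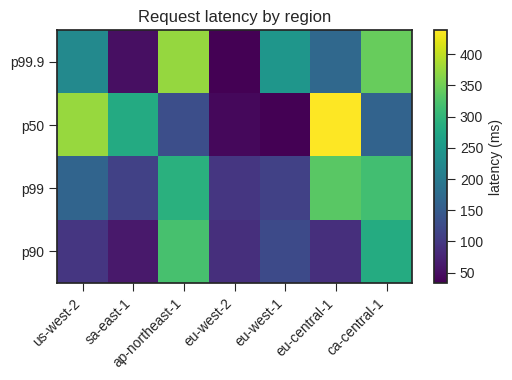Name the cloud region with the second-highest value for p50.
us-west-2

Top 3 for p50: eu-central-1 ≈ 450, us-west-2 ≈ 400, sa-east-1 ≈ 300.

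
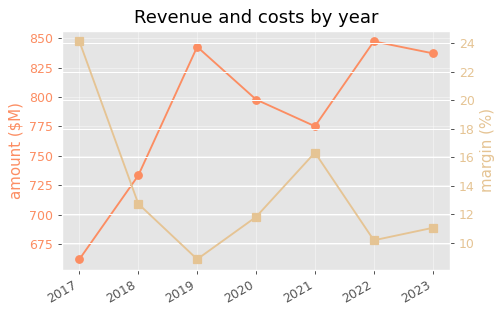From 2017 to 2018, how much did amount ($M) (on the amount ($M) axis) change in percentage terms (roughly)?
≈ +12.1%

2017 ≈ 660, 2018 ≈ 740; (740 − 660) / 660 ≈ +12.1%.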